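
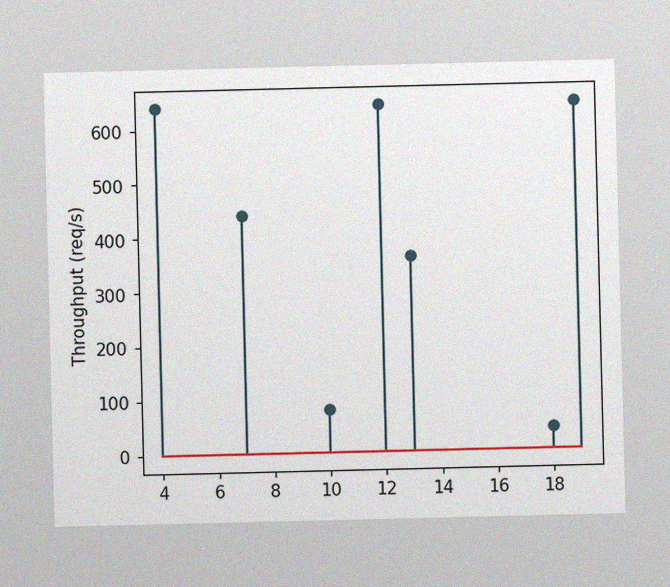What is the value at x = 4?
The image has some photo noise and uneven lighting. The stem at x=4 reaches 640req/s.

640req/s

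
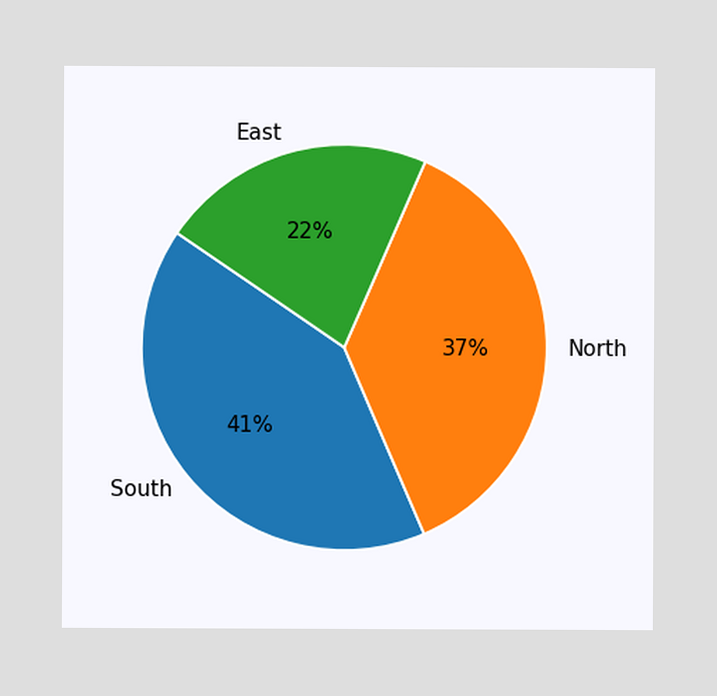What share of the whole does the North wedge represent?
37%

The North slice takes up 37% of the pie.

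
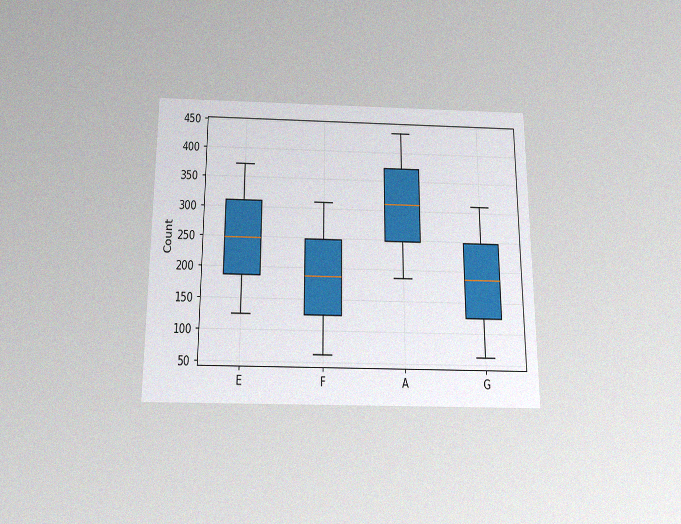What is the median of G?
The chart is viewed slightly from below, with some photo noise. The median line in the G box sits at 186.

186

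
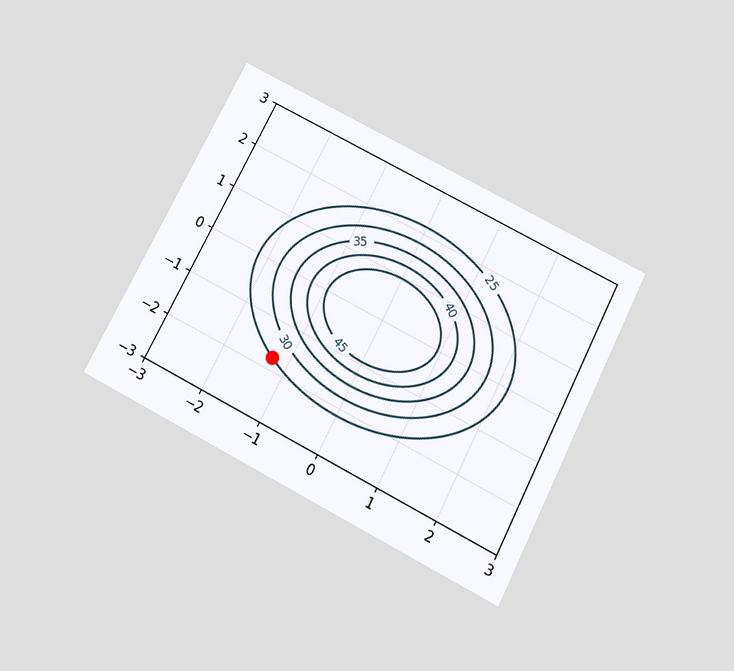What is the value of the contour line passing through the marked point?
25

The chart is tilted about 27° clockwise and viewed slightly from below. The marked point sits on the contour labelled 25.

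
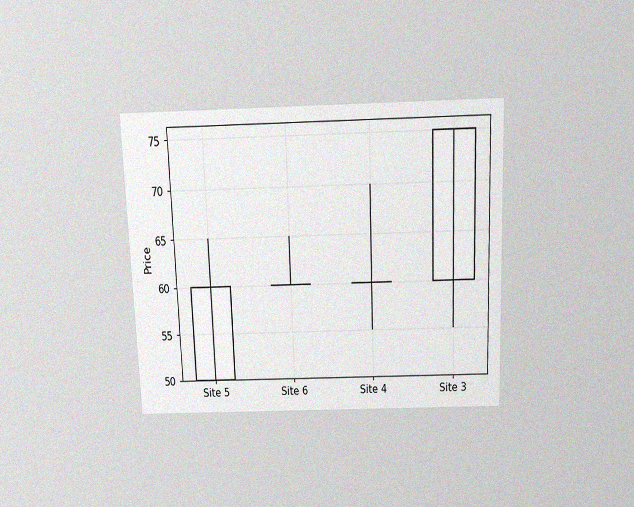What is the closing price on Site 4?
60

The chart is tilted about 2° counter-clockwise and viewed slightly from above, with some photo noise. The Site 4 candle closes at 60.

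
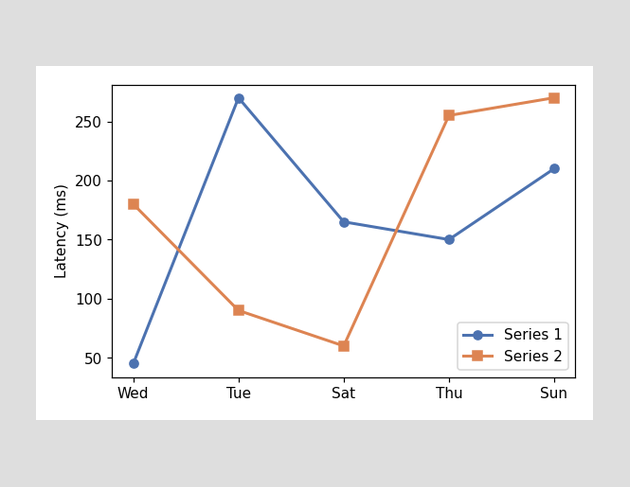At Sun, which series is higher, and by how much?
Series 2, by 60ms

At Sun, Series 2 sits above the other line by 60ms.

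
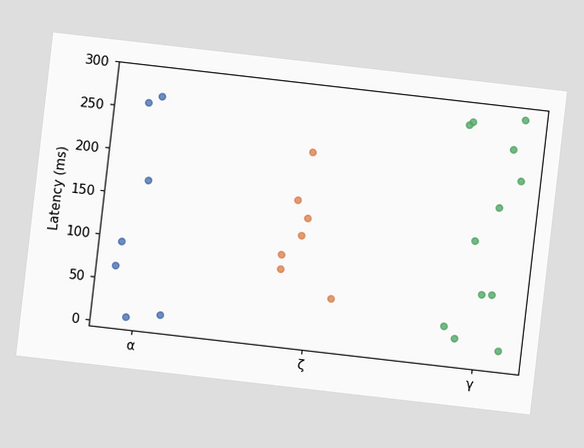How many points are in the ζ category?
The chart is tilted about 7° clockwise. Counting the markers in the ζ column gives 7.

7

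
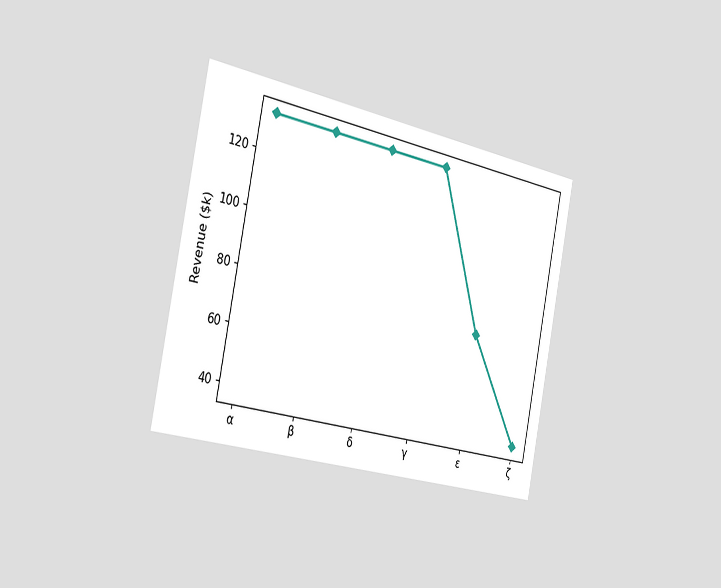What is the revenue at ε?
$76k

The chart is tilted about 11° clockwise and viewed slightly from the left. At ε, the line is at $76k.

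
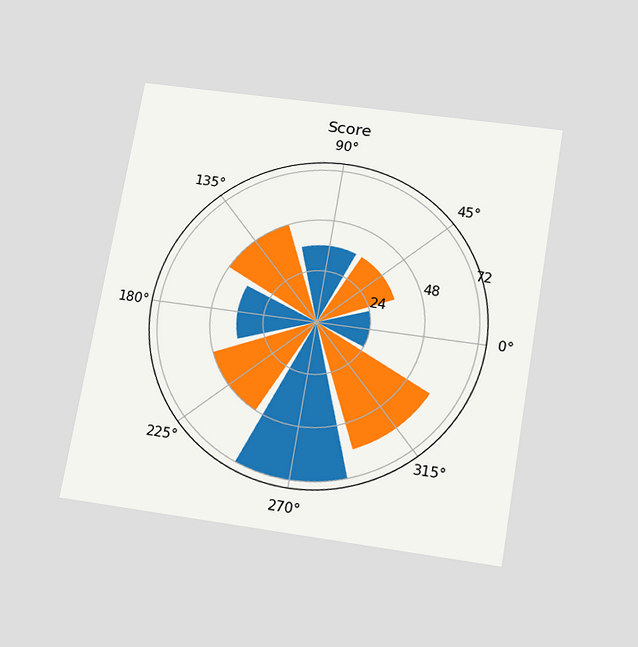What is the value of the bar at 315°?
The chart is tilted about 10° clockwise and viewed slightly from below. The bar at 315° reaches 60 on the radial axis.

60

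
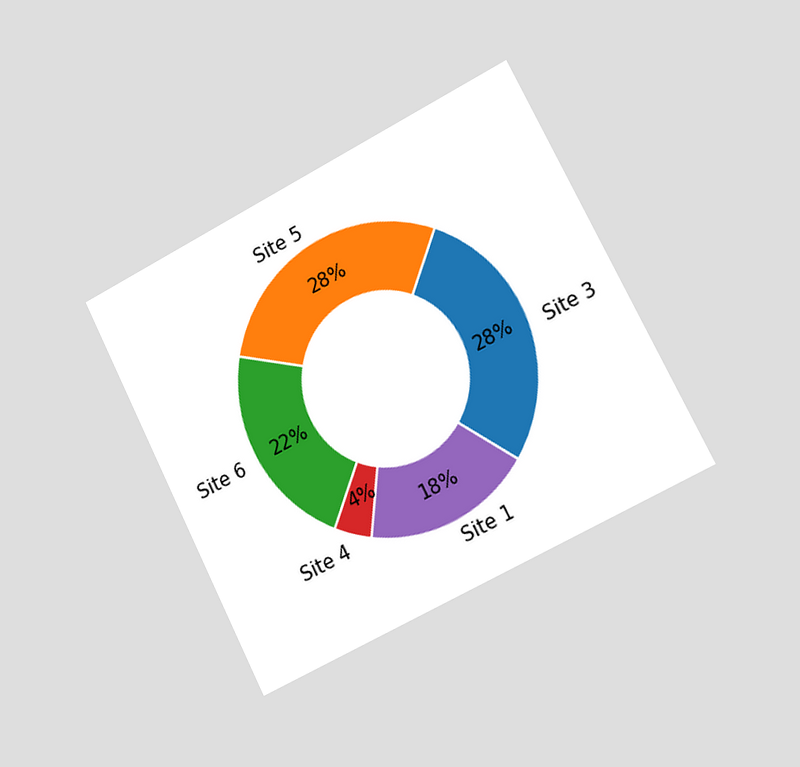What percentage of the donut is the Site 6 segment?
The chart is tilted about 27° counter-clockwise and viewed slightly from the right. The Site 6 segment takes up 22% of the ring.

22%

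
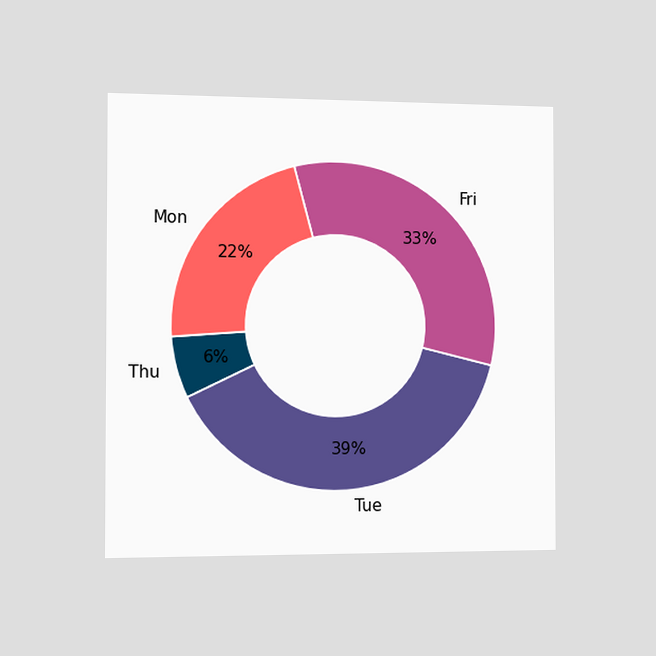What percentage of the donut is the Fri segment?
The chart is viewed slightly from the left. The Fri segment takes up 33% of the ring.

33%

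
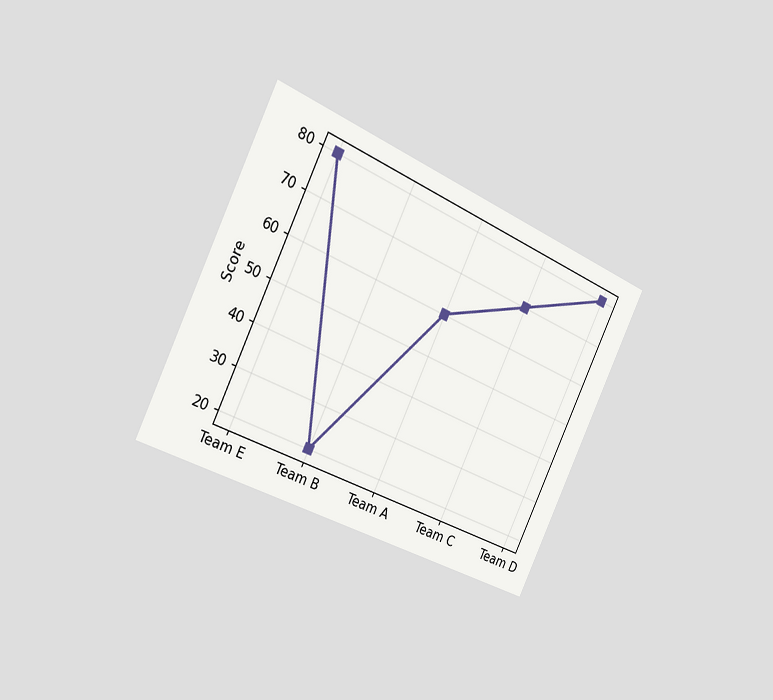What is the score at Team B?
20

The chart is tilted about 26° clockwise and viewed slightly from the left. At Team B, the line is at 20.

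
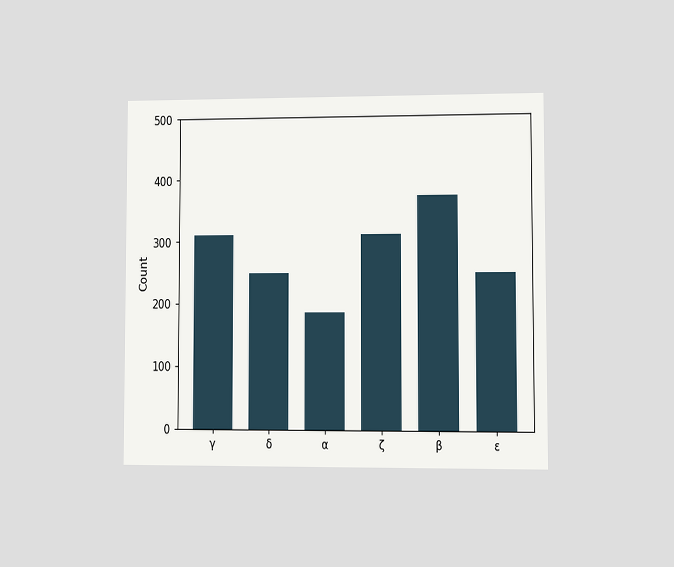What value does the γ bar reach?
The chart is viewed at a slight angle. Reading along the chart's y-axis, the γ bar reaches 310.

310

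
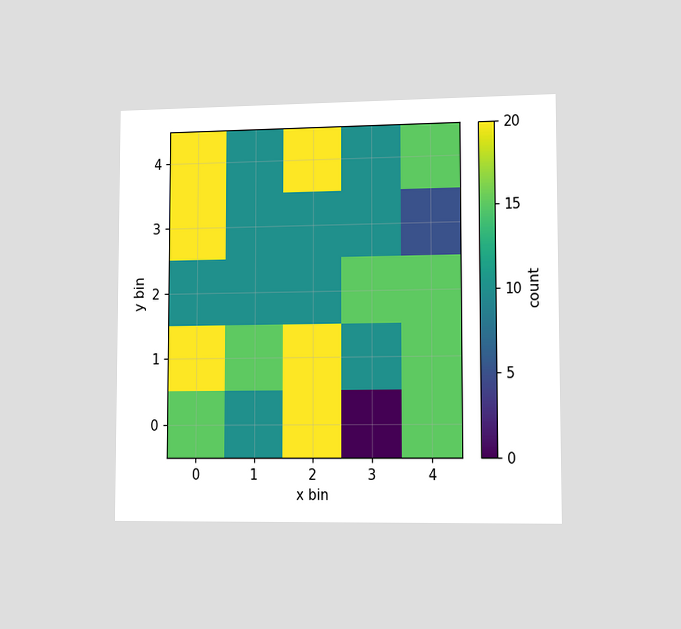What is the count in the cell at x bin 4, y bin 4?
15

The chart is viewed slightly from the right. Matching the cell (4, 4) against the colorbar gives 15.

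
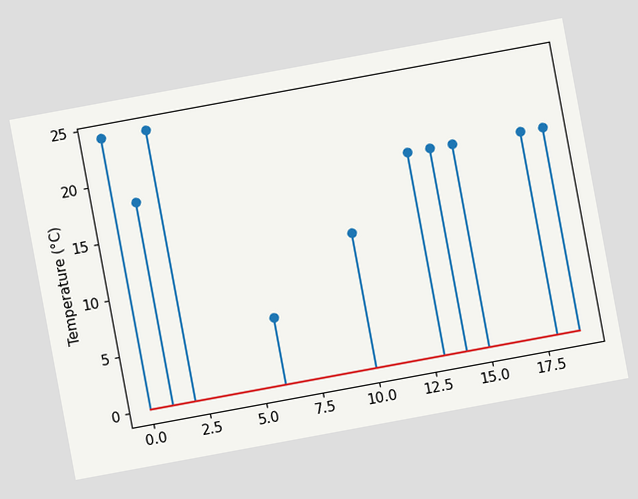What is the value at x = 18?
18°C

The chart is tilted about 10° counter-clockwise. The stem at x=18 reaches 18°C.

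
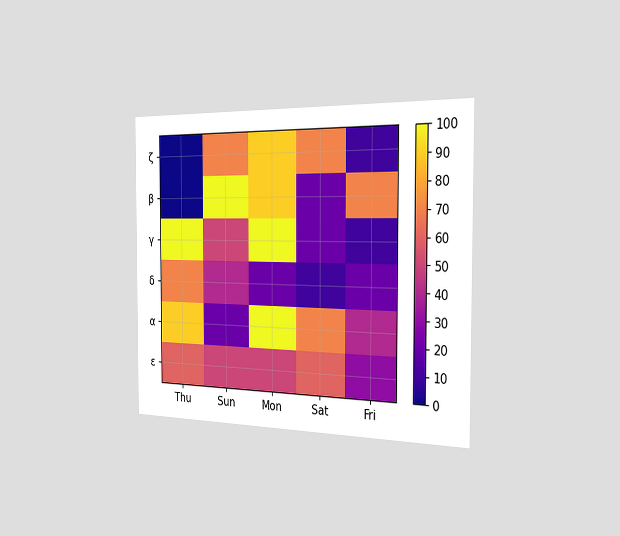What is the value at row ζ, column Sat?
70

The chart is viewed slightly from the right. Matching cell (ζ, Sat) against the colorbar gives 70.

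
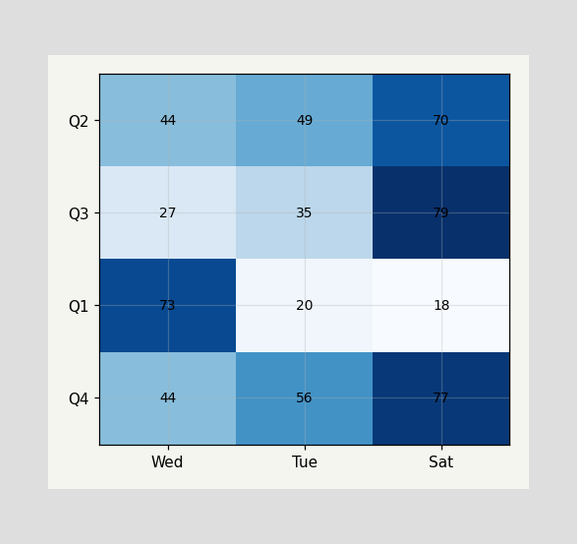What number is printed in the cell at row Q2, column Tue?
The (Q2, Tue) cell reads 49.

49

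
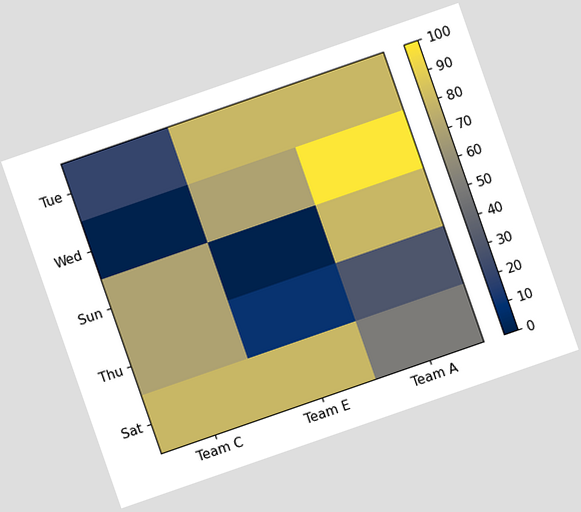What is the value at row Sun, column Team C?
70

The chart is tilted about 19° counter-clockwise. Matching cell (Sun, Team C) against the colorbar gives 70.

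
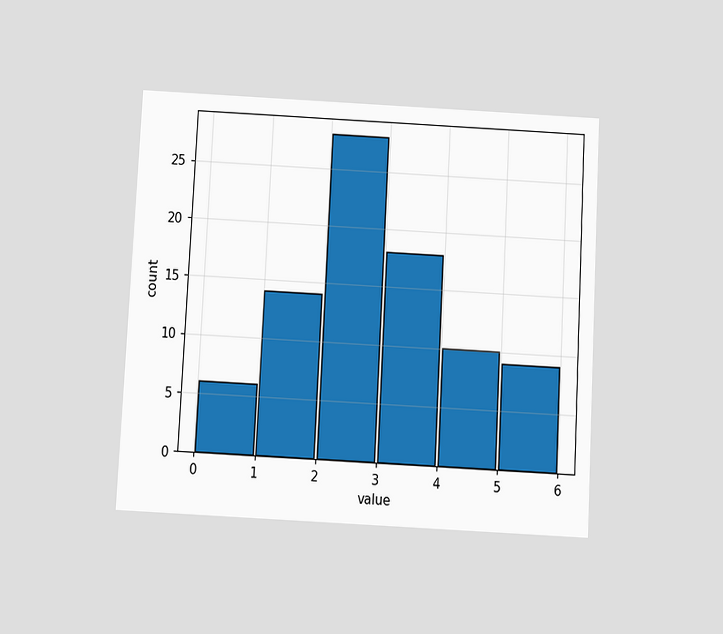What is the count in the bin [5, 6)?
9

The chart is tilted about 3° clockwise and viewed slightly from below. The [5, 6) bin has height 9.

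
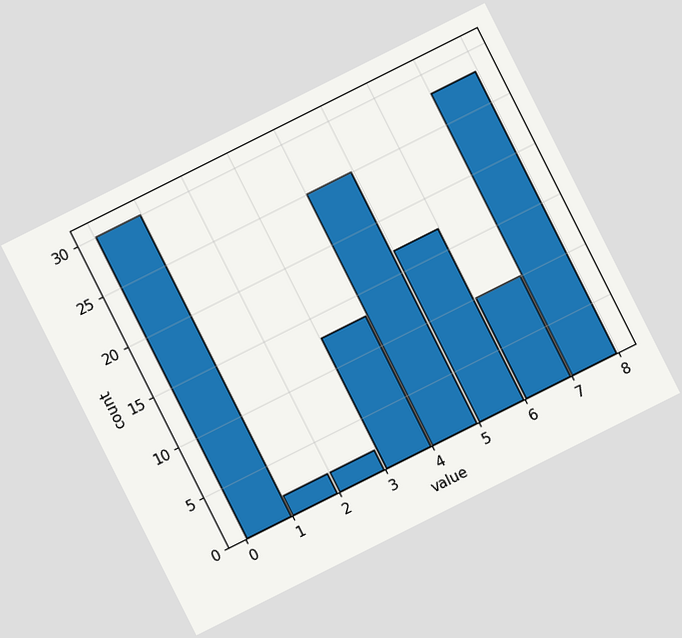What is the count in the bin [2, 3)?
2

The chart is tilted about 27° counter-clockwise. The [2, 3) bin has height 2.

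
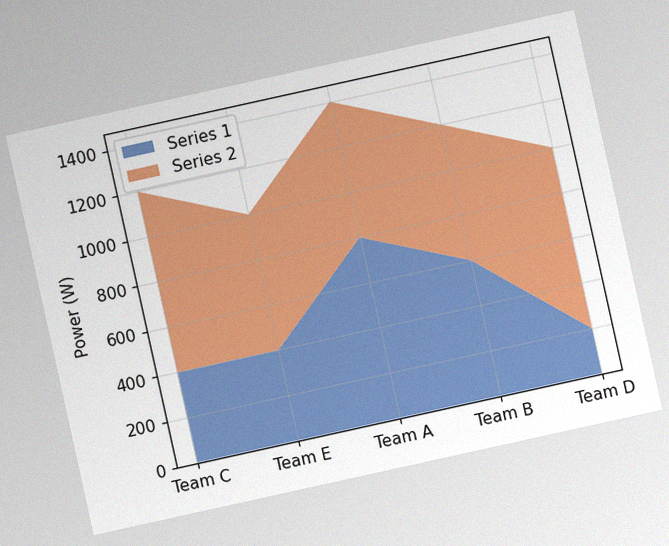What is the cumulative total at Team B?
1200W

The chart is tilted about 12° counter-clockwise, with some photo noise. The stacked total at Team B reaches 1200W.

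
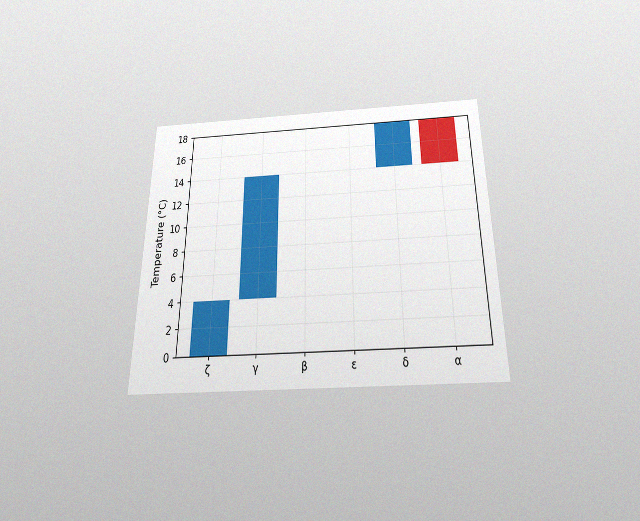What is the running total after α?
14°C

The chart is viewed slightly from below, with some photo noise. After α the running total reaches 14°C.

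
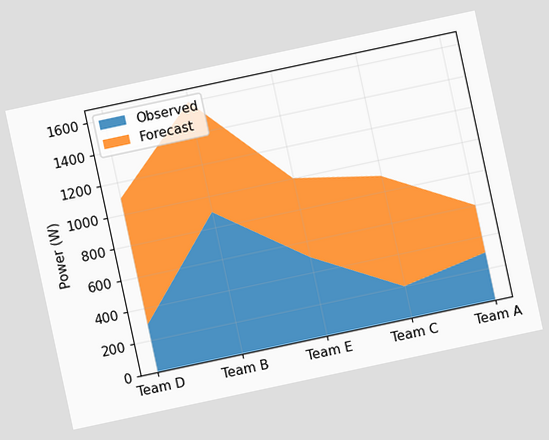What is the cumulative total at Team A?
600W

The chart is tilted about 12° counter-clockwise. The stacked total at Team A reaches 600W.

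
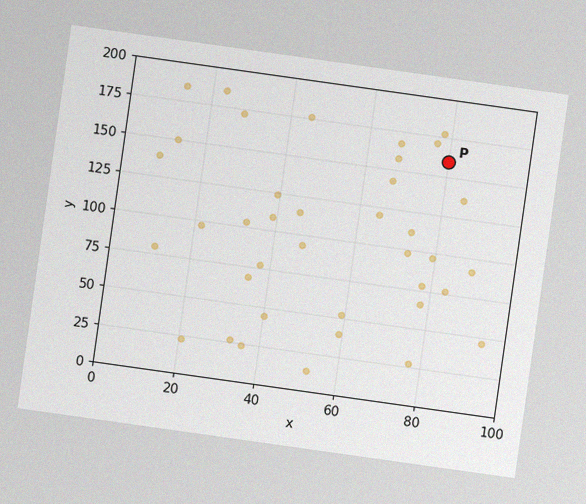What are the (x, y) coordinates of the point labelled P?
(80, 160)

The chart is tilted about 8° clockwise, with some photo noise. Following the gridlines from P to each axis, P sits at (80, 160).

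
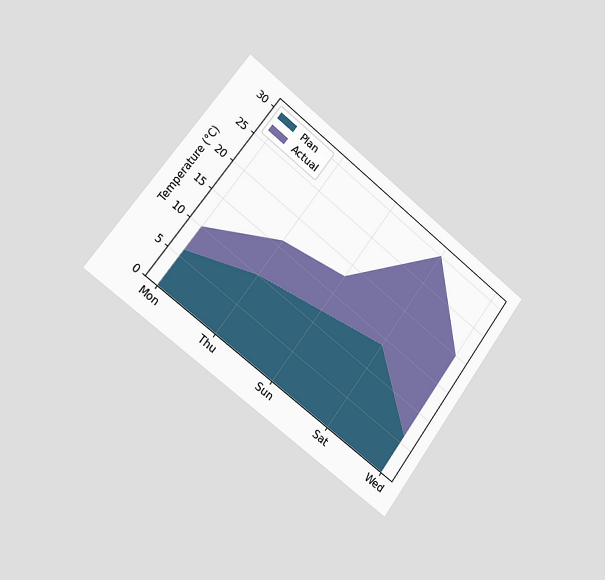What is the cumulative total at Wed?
20°C

The chart is tilted about 37° clockwise and viewed slightly from the left. The stacked total at Wed reaches 20°C.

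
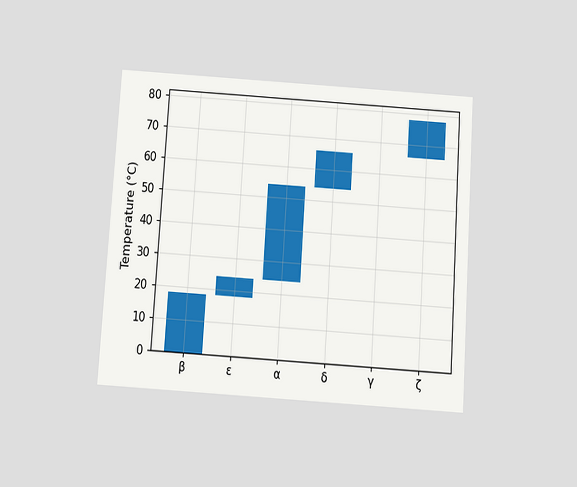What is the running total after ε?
The chart is tilted about 4° clockwise and viewed slightly from below. After ε the running total reaches 24°C.

24°C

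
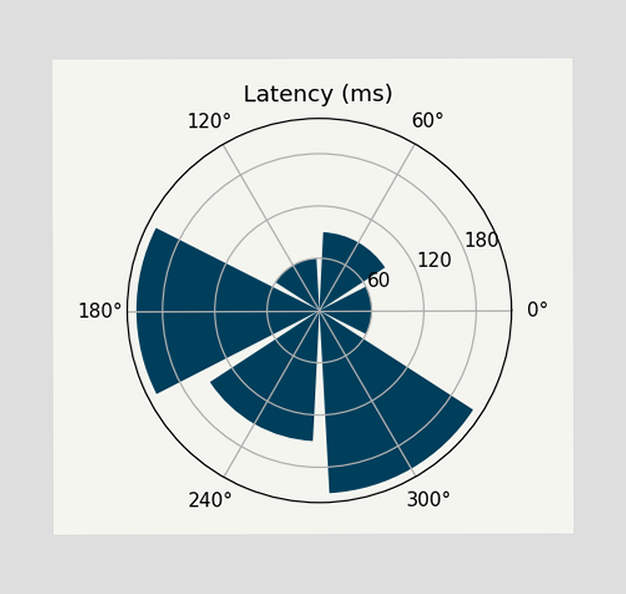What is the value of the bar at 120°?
60ms

The bar at 120° reaches 60ms on the radial axis.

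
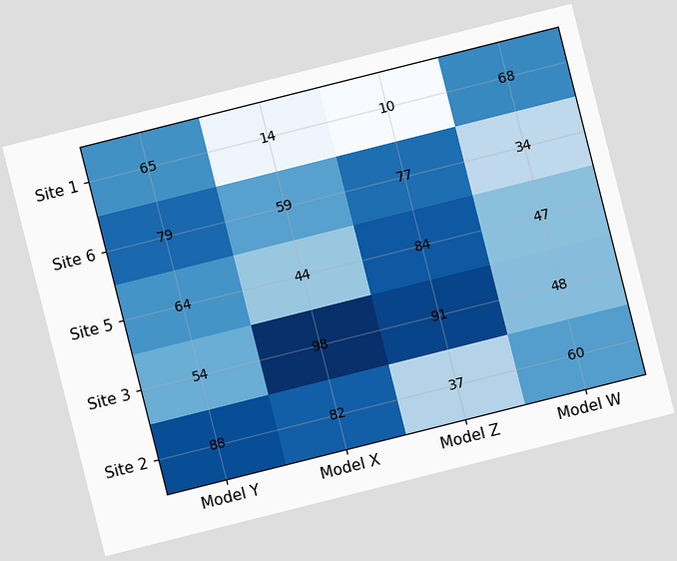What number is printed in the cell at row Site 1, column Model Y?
65

The chart is tilted about 14° counter-clockwise. The (Site 1, Model Y) cell reads 65.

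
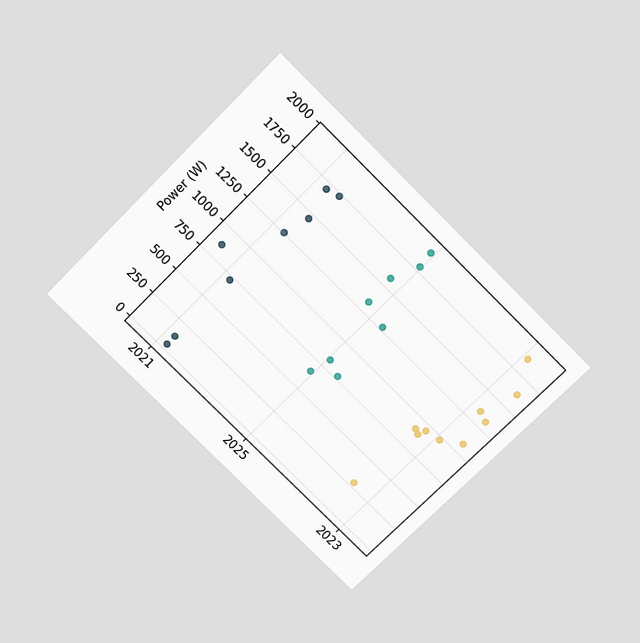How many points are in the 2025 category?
The chart is tilted about 45° clockwise and viewed slightly from above. Counting the markers in the 2025 column gives 8.

8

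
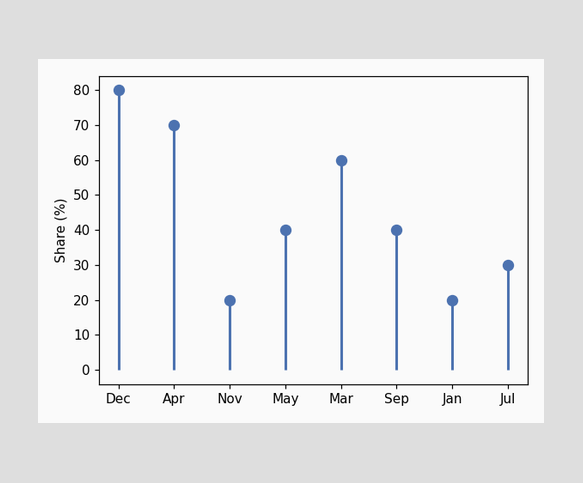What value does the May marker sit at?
The May marker sits at 40%.

40%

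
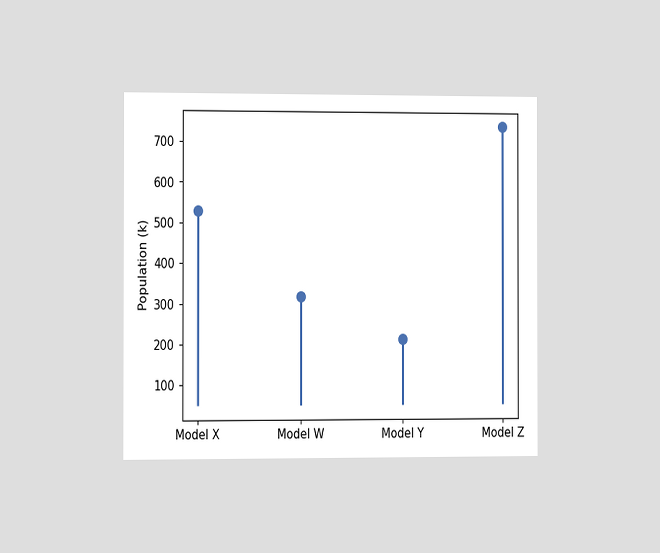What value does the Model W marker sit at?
The chart is viewed slightly from the left. The Model W marker sits at 318k.

318k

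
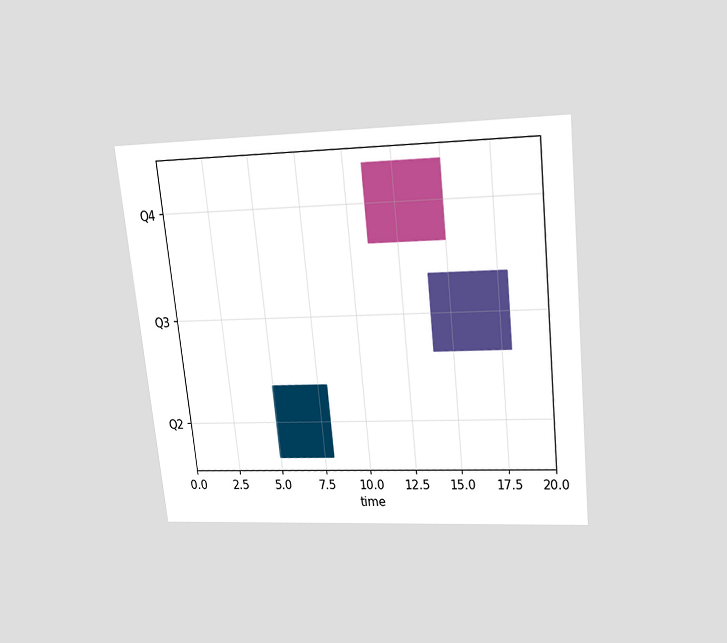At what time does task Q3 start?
The chart is tilted about 6° counter-clockwise and viewed slightly from above. The Q3 bar begins at t=14.

14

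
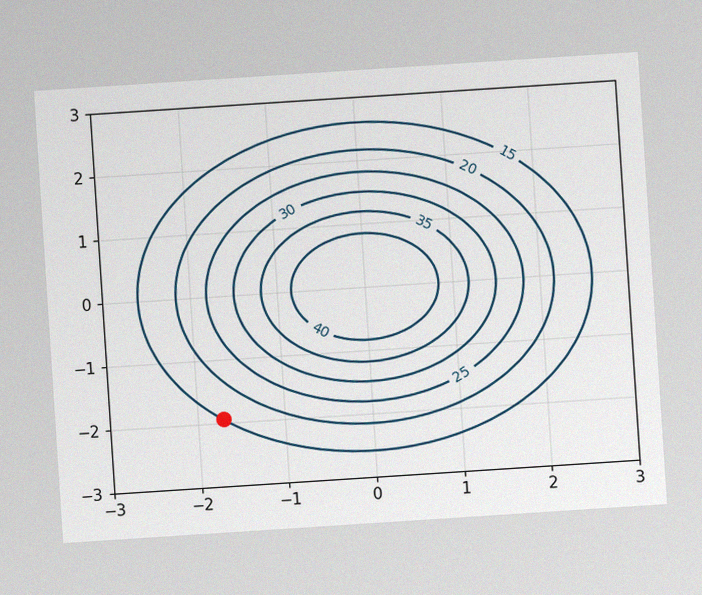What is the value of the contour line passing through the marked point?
The chart is tilted about 4° counter-clockwise, with some photo noise. The marked point sits on the contour labelled 15.

15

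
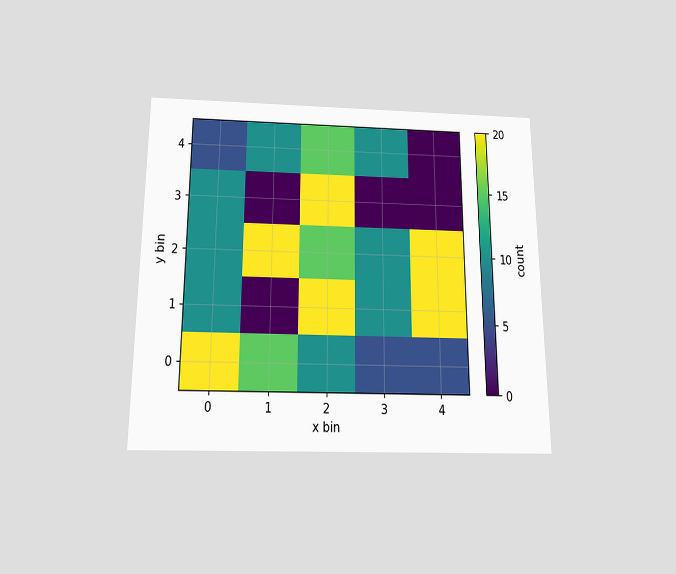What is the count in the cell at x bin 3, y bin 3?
0

The chart is viewed slightly from below. Matching the cell (3, 3) against the colorbar gives 0.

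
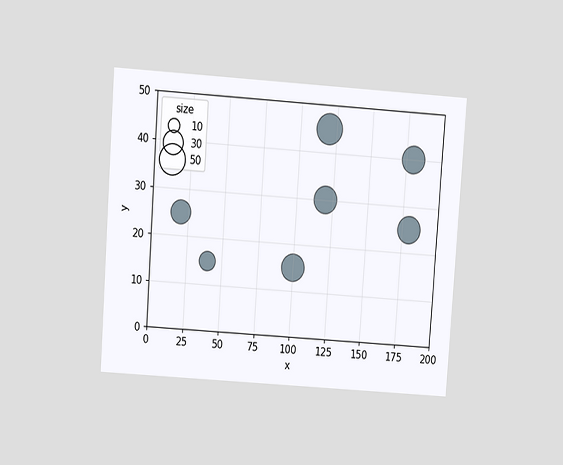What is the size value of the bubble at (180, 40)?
40

The chart is tilted about 4° clockwise and viewed slightly from above. Matching the bubble at (180, 40) against the size legend gives 40.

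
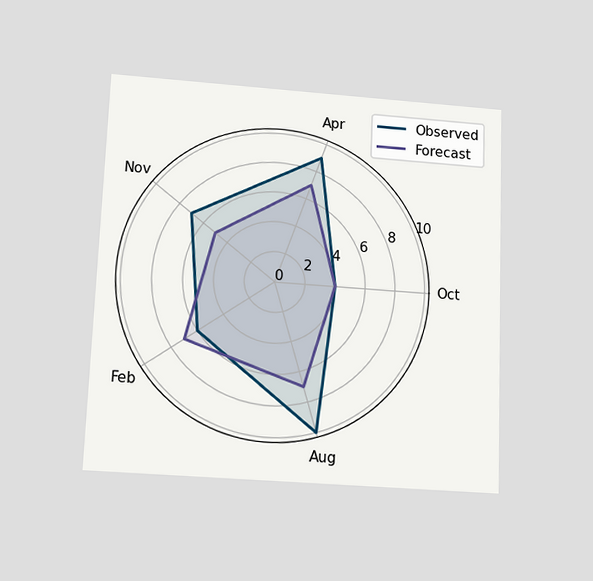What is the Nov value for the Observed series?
The chart is tilted about 2° clockwise and viewed slightly from below. On the Nov axis, Observed reaches 7.

7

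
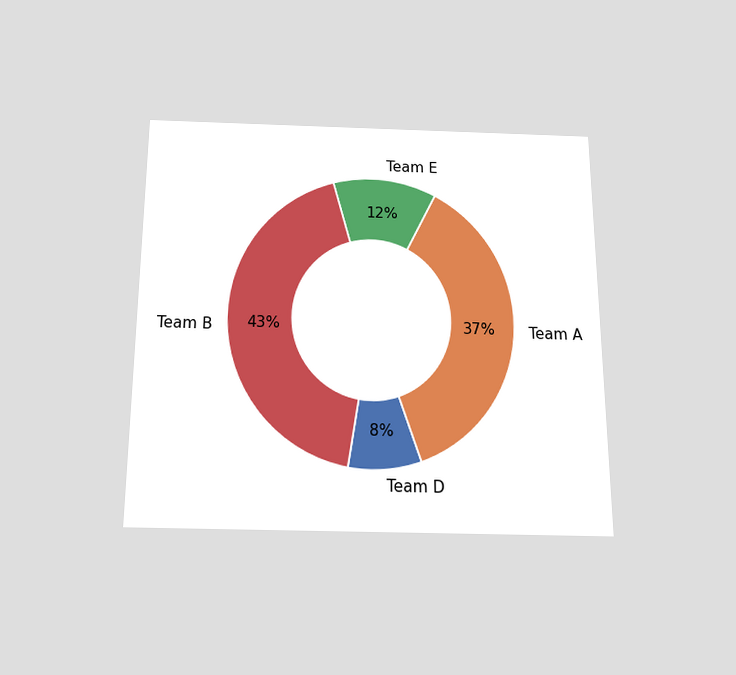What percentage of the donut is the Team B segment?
The chart is viewed slightly from below. The Team B segment takes up 43% of the ring.

43%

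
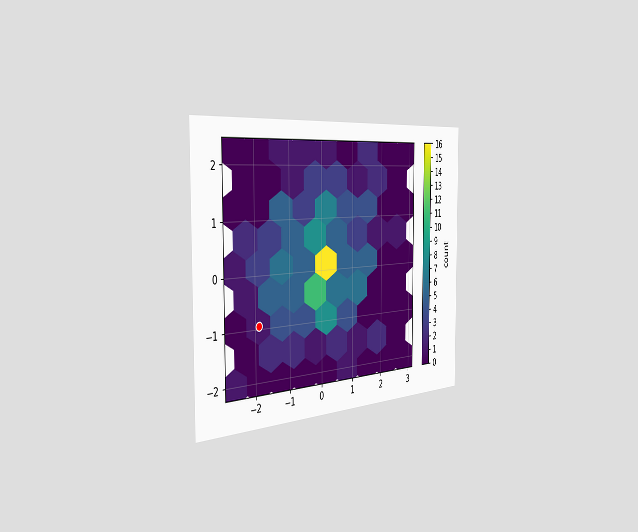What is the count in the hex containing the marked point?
1

The chart is viewed slightly from the left. The marked hex reads 1 on the colorbar.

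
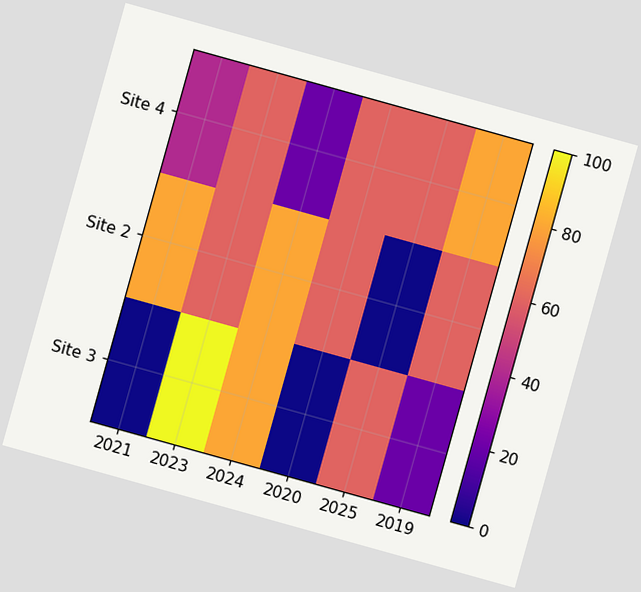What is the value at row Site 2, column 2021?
80

The chart is tilted about 16° clockwise. Matching cell (Site 2, 2021) against the colorbar gives 80.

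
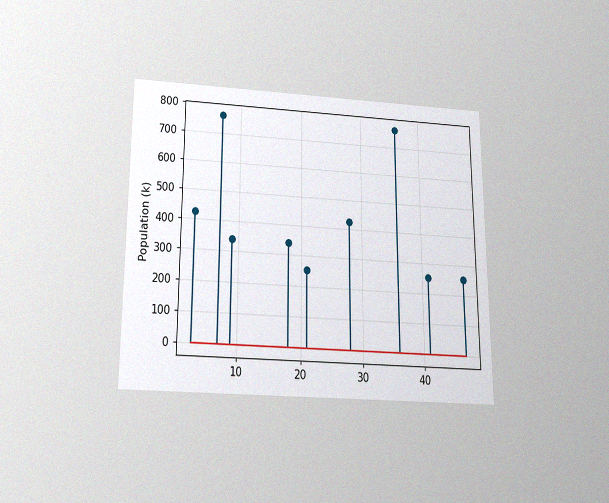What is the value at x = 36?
765k

The chart is viewed slightly from below, with some photo noise. The stem at x=36 reaches 765k.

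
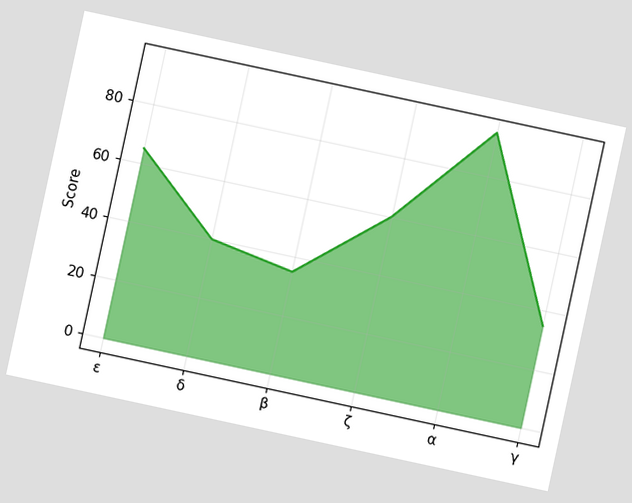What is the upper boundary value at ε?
65

The chart is tilted about 12° clockwise. At ε the upper boundary is at 65.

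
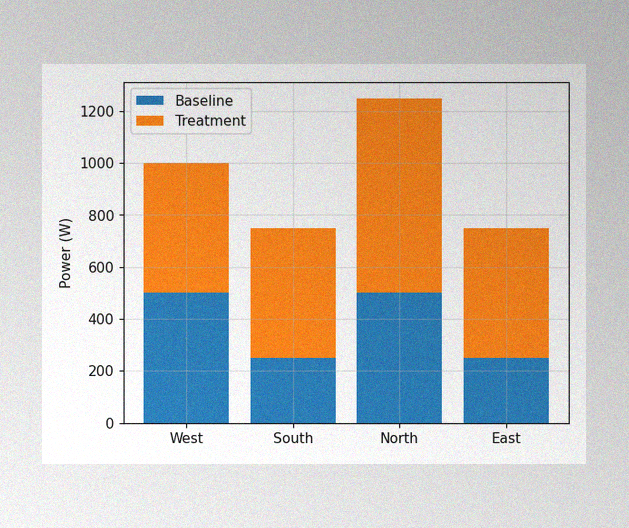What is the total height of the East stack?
The image has some photo noise and uneven lighting. The East stack's top reaches 750W on the y-axis.

750W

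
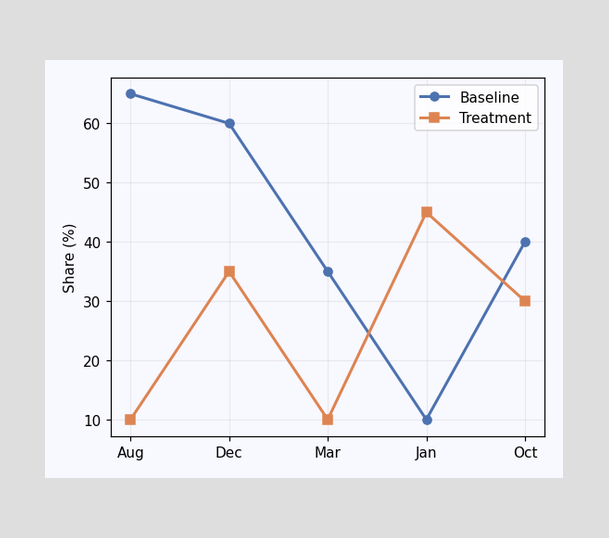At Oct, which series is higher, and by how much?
Baseline, by 10%

At Oct, Baseline sits above the other line by 10%.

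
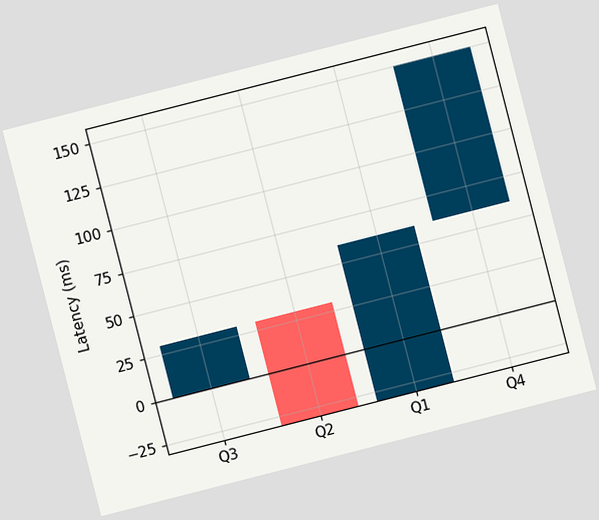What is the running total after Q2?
The chart is tilted about 14° counter-clockwise. After Q2 the running total reaches -30ms.

-30ms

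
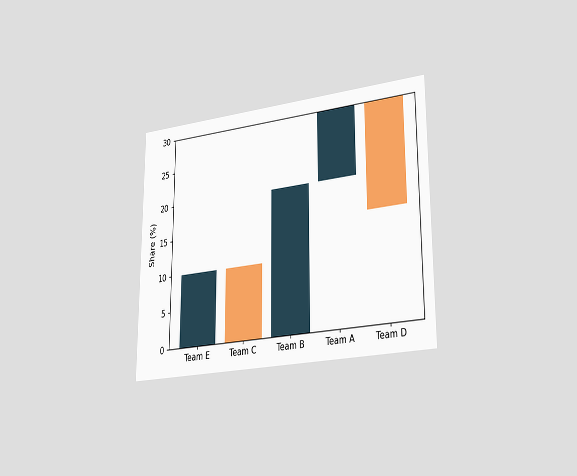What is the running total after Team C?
The chart is viewed slightly from the right. After Team C the running total reaches 0%.

0%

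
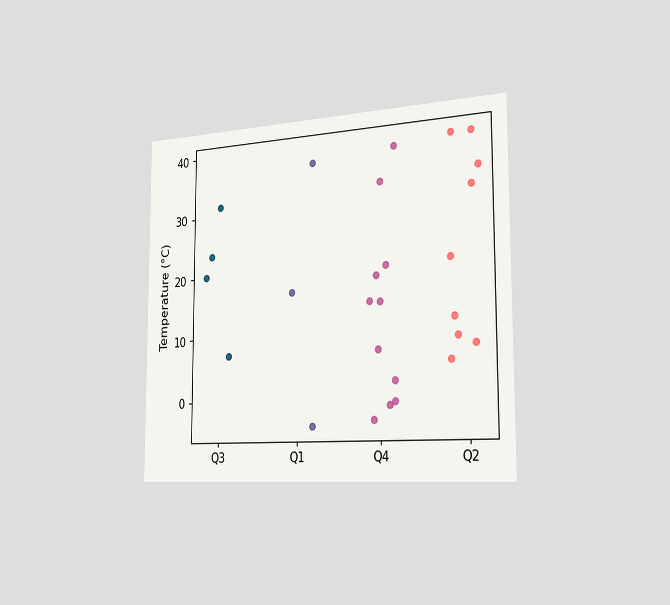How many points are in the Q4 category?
The chart is viewed slightly from the right. Counting the markers in the Q4 column gives 11.

11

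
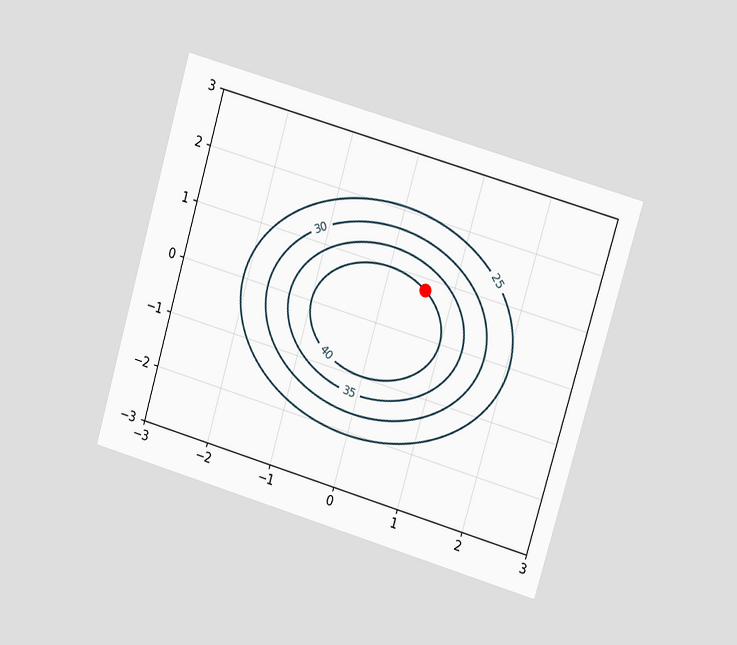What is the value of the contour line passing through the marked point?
The chart is tilted about 16° clockwise and viewed at a slight angle. The marked point sits on the contour labelled 40.

40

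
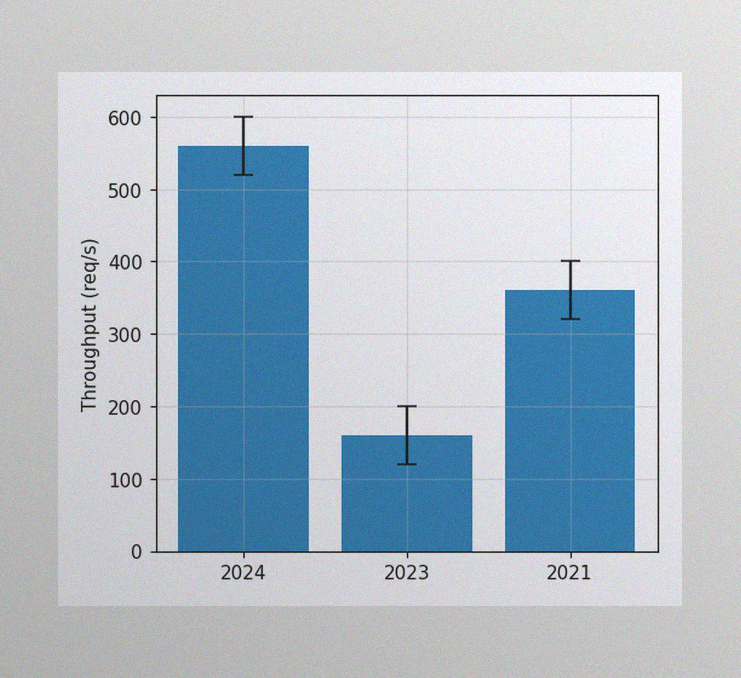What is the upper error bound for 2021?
The image has some photo noise and uneven lighting. The 2021 bar's upper whisker reaches 400req/s.

400req/s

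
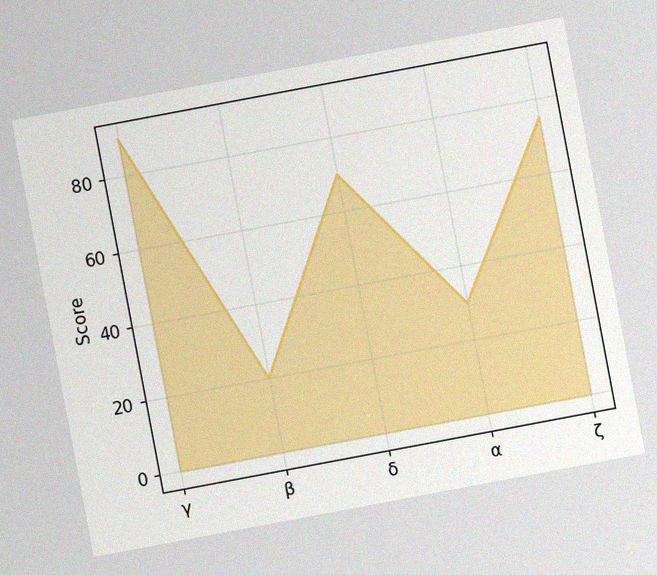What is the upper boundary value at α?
30

The chart is tilted about 11° counter-clockwise, with some photo noise. At α the upper boundary is at 30.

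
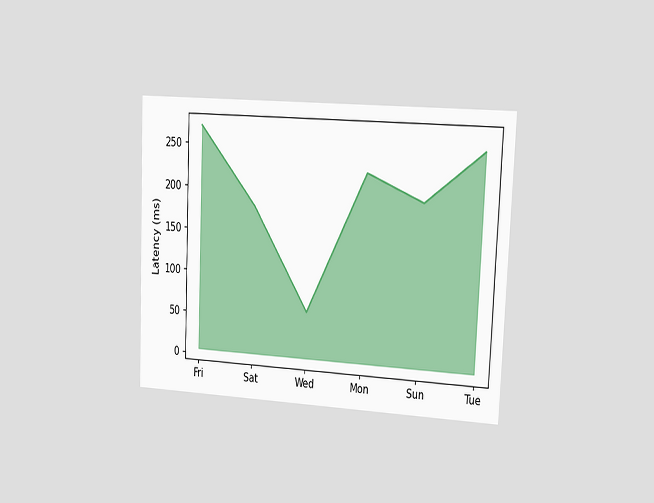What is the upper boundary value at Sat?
The chart is tilted about 3° clockwise and viewed slightly from the right. At Sat the upper boundary is at 180ms.

180ms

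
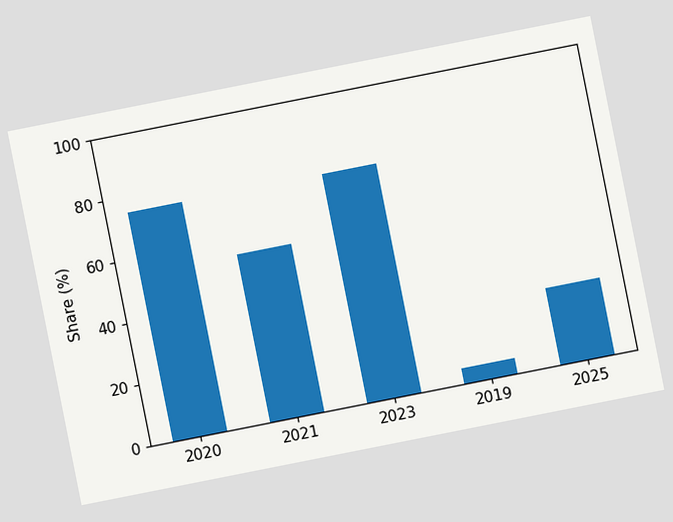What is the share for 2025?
25%

The chart is tilted about 11° counter-clockwise. Reading along the chart's y-axis, the 2025 bar reaches 25%.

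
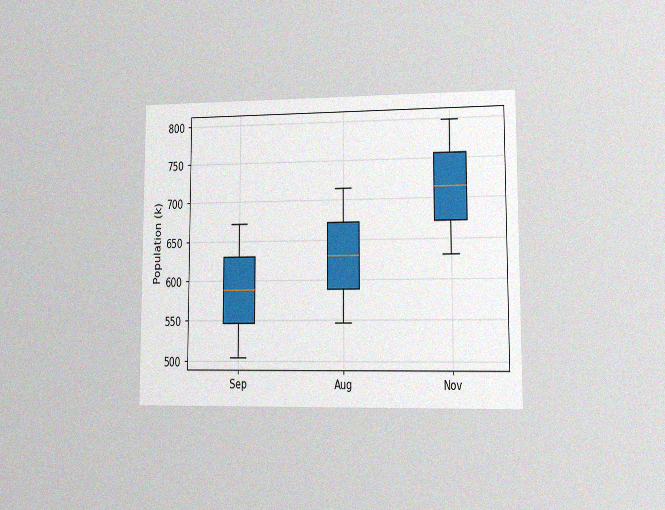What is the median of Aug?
The chart is viewed at a slight angle, with some photo noise. The median line in the Aug box sits at 630k.

630k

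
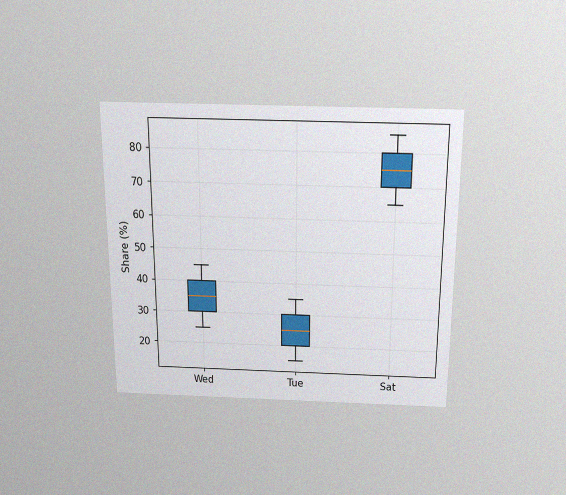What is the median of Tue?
The chart is viewed slightly from above, with some photo noise. The median line in the Tue box sits at 25%.

25%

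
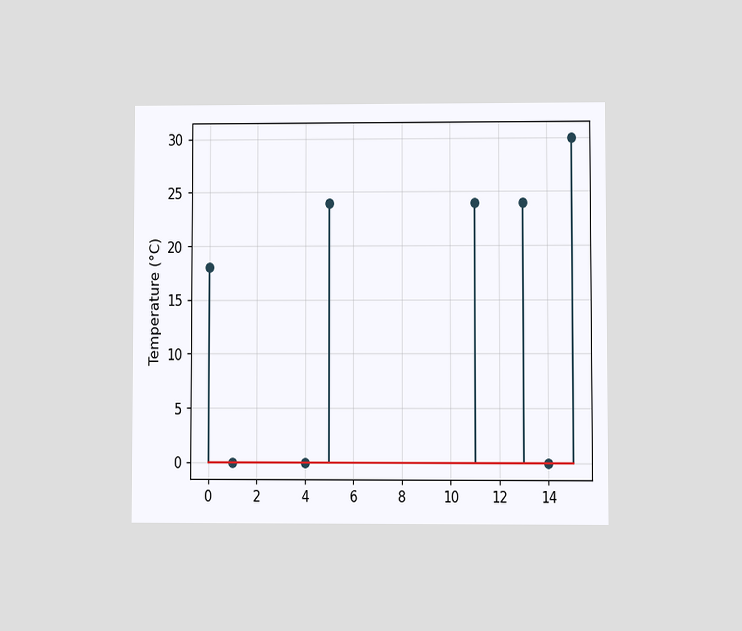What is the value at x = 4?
0°C

The chart is viewed at a slight angle. The stem at x=4 reaches 0°C.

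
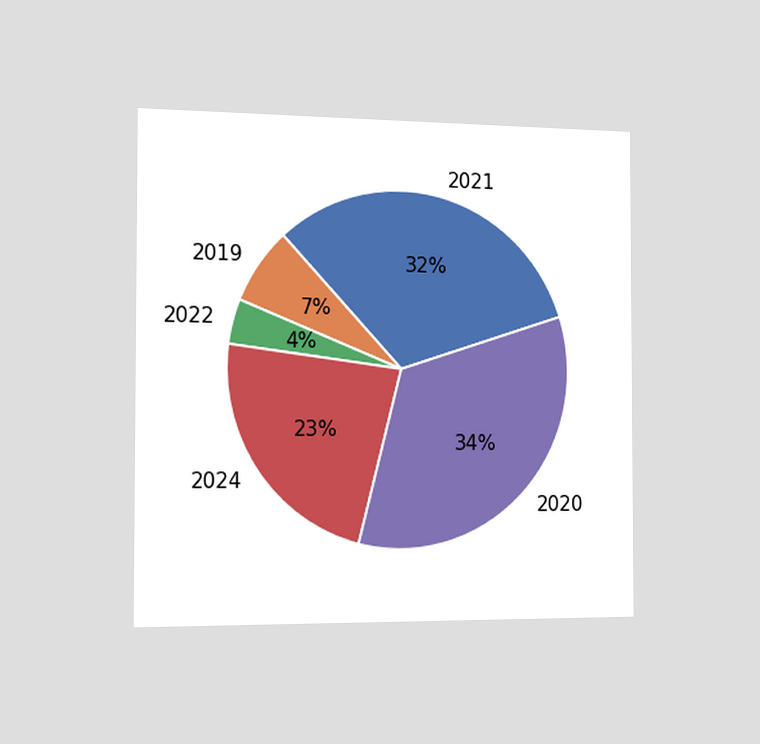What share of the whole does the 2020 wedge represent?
The chart is viewed slightly from the left. The 2020 slice takes up 34% of the pie.

34%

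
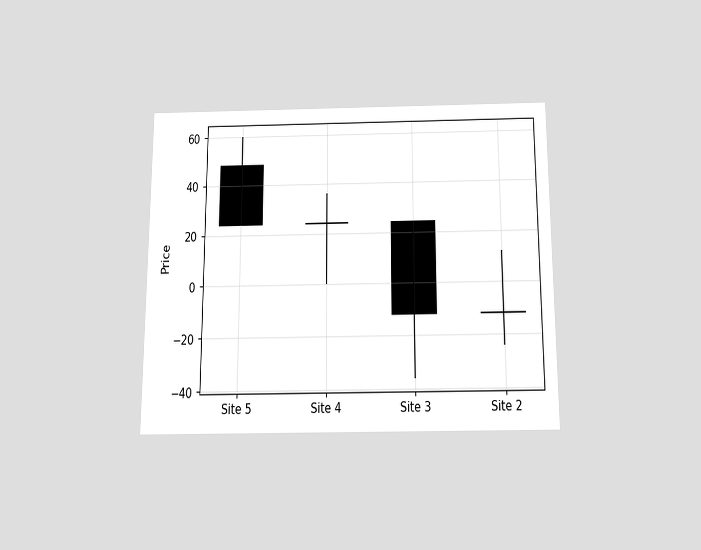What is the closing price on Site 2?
-12

The chart is viewed slightly from below. The Site 2 candle closes at -12.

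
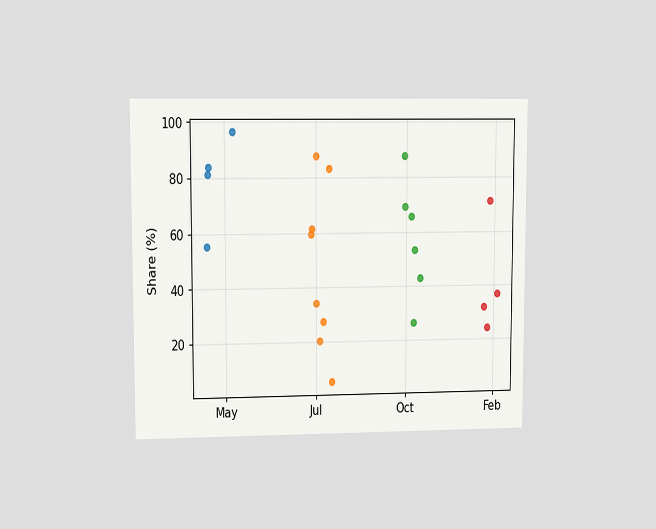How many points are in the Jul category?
The chart is viewed at a slight angle. Counting the markers in the Jul column gives 8.

8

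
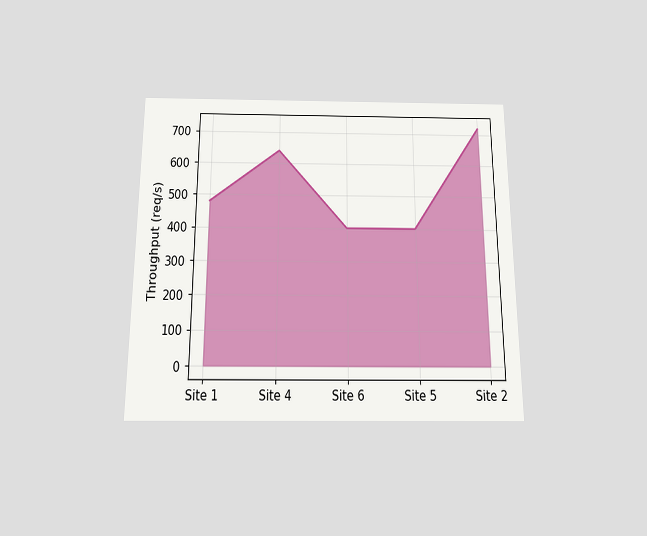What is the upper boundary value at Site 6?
400req/s

The chart is viewed slightly from below. At Site 6 the upper boundary is at 400req/s.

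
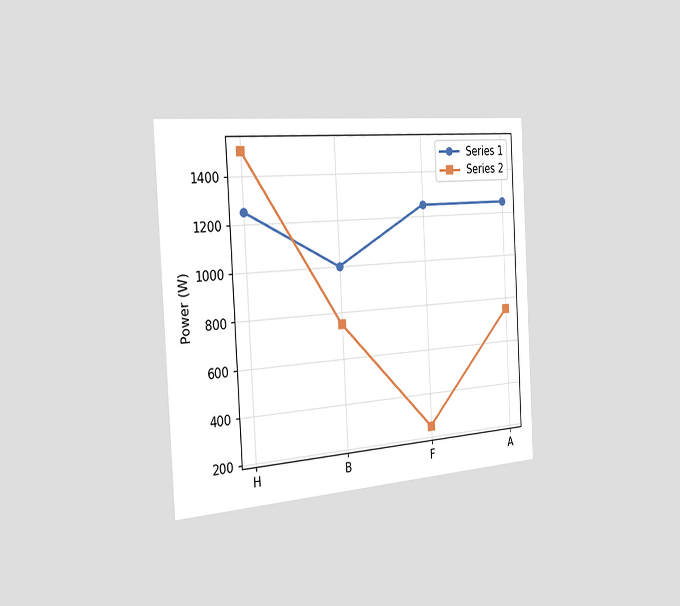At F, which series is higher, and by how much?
Series 1, by 1000W

The chart is tilted about 3° counter-clockwise and viewed slightly from the left. At F, Series 1 sits above the other line by 1000W.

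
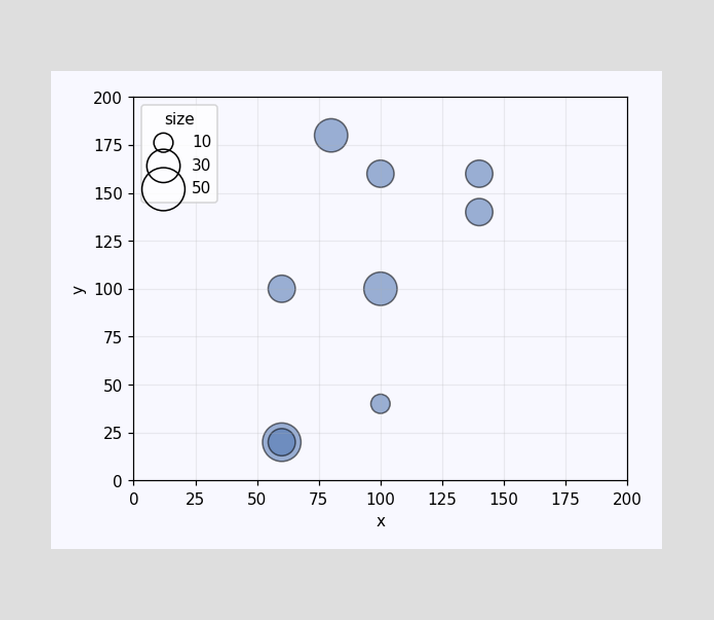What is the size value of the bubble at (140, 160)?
Matching the bubble at (140, 160) against the size legend gives 20.

20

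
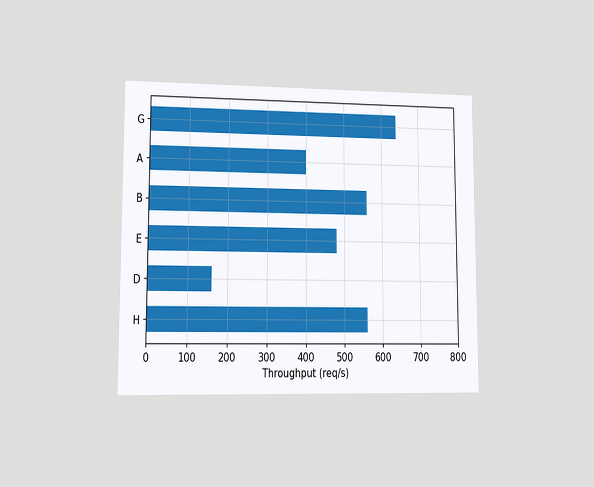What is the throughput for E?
480req/s

The chart is viewed at a slight angle. Reading along the chart's x-axis, the E bar reaches 480req/s.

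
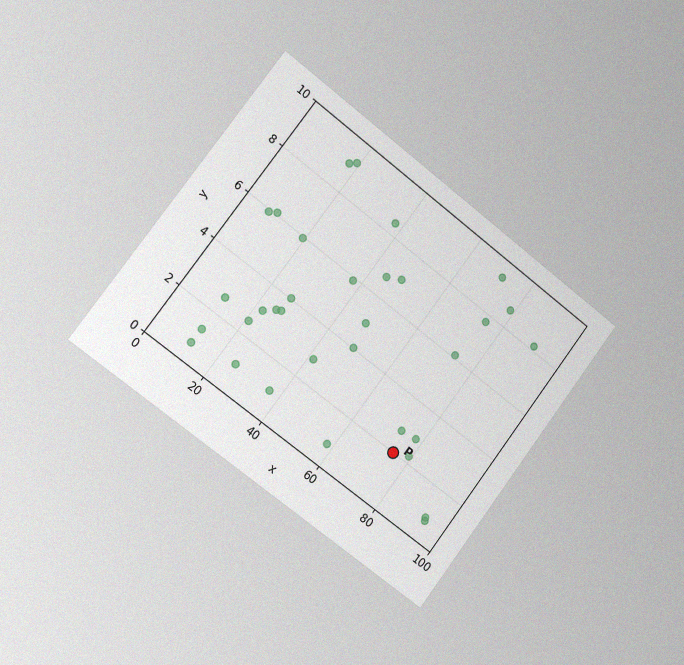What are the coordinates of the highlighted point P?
The chart is tilted about 37° clockwise and viewed slightly from the left, with some photo noise. Following the gridlines from P to each axis, P sits at (75, 2).

(75, 2)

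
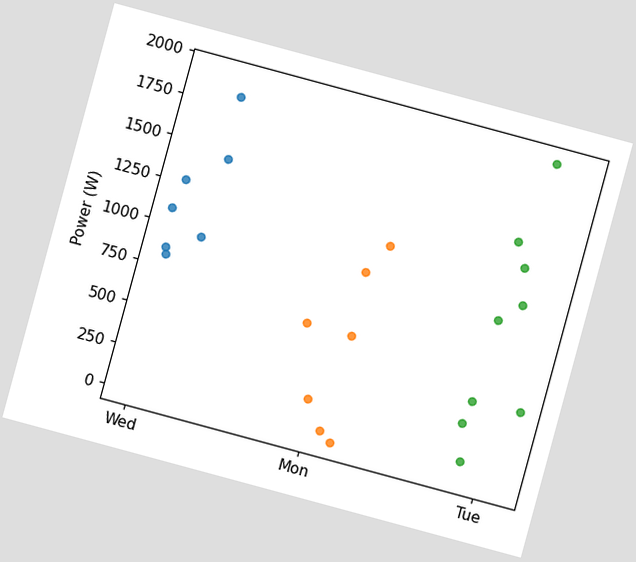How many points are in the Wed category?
7

The chart is tilted about 15° clockwise. Counting the markers in the Wed column gives 7.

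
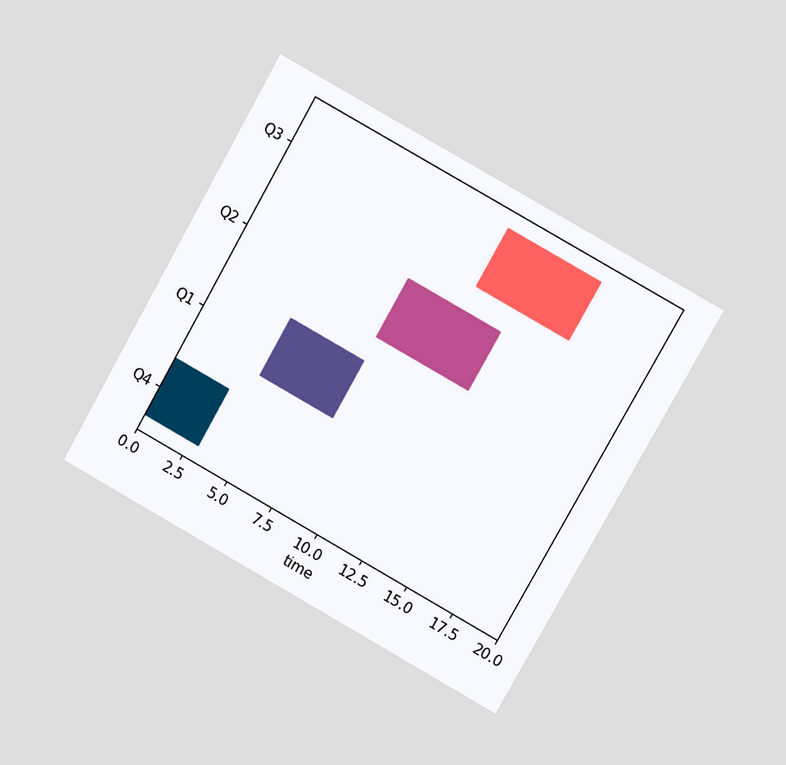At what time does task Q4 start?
The chart is tilted about 29° clockwise and viewed at a slight angle. The Q4 bar begins at t=0.

0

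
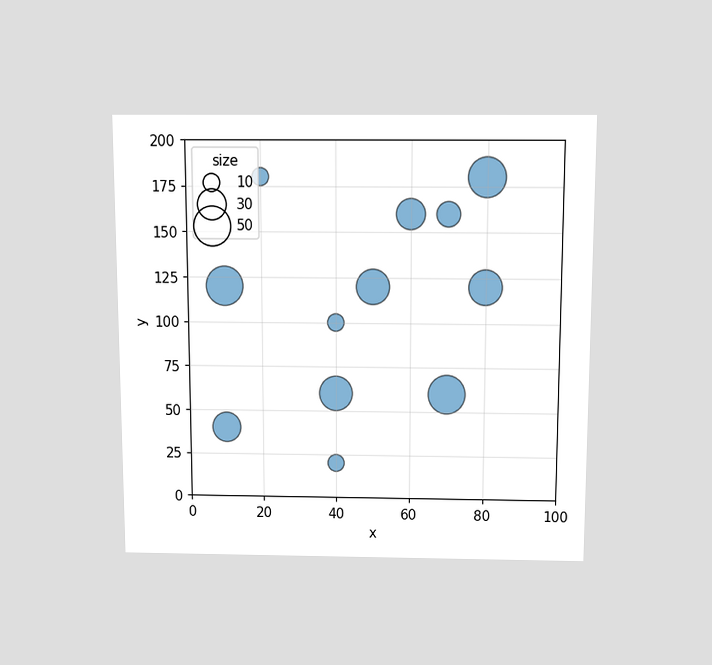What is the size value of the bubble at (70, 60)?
50

The chart is viewed slightly from above. Matching the bubble at (70, 60) against the size legend gives 50.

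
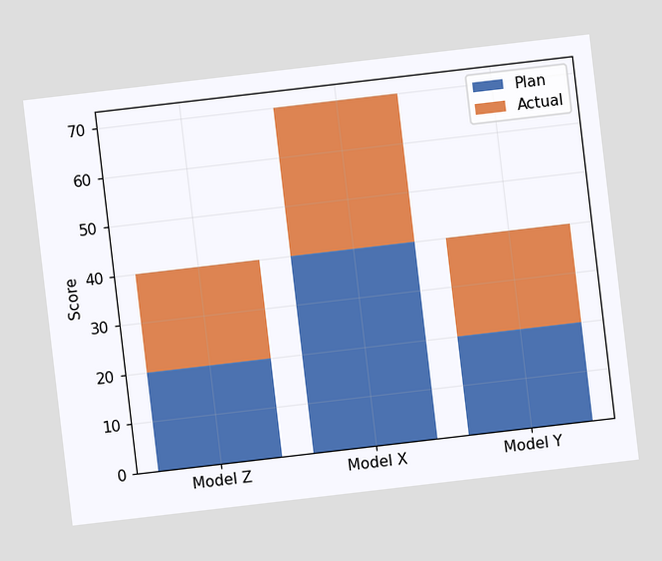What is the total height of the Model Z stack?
The chart is tilted about 7° counter-clockwise. The Model Z stack's top reaches 40 on the y-axis.

40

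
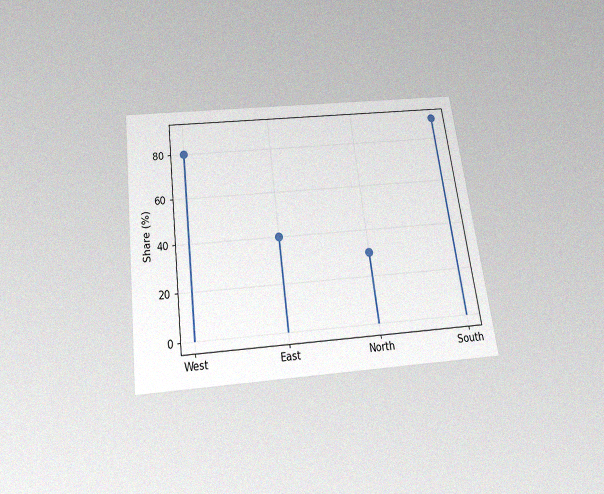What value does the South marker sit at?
90%

The chart is tilted about 7° counter-clockwise and viewed slightly from below, with some photo noise. The South marker sits at 90%.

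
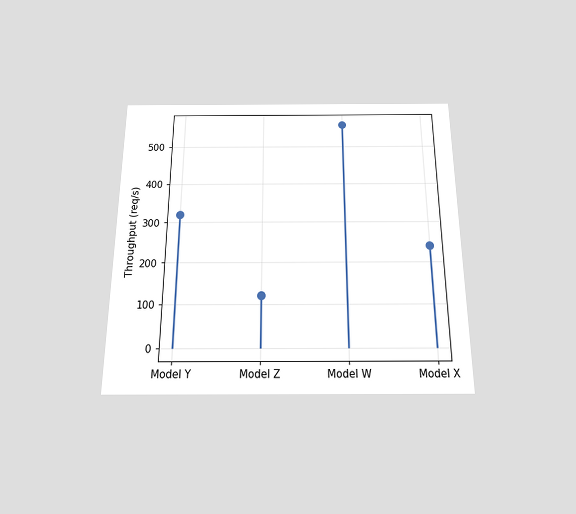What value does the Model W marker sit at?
The chart is viewed slightly from below. The Model W marker sits at 560req/s.

560req/s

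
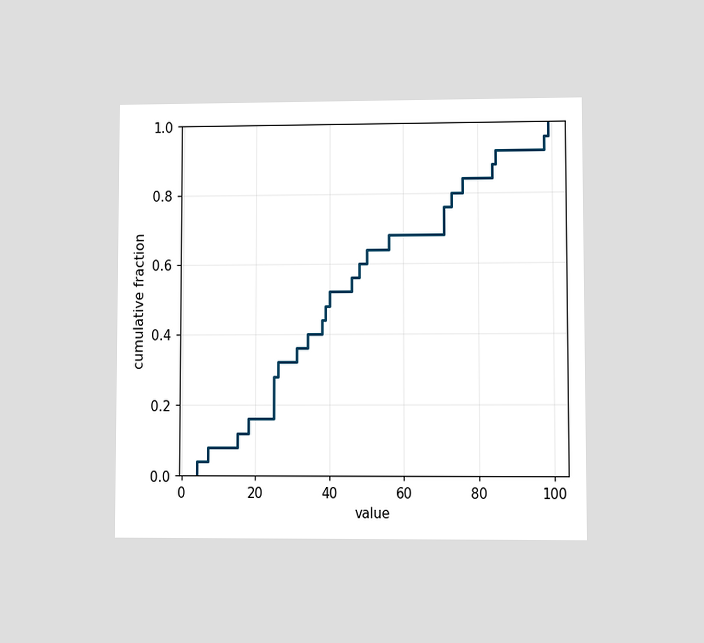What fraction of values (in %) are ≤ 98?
96%

The chart is viewed at a slight angle. At x=98 the ECDF step is at 96%.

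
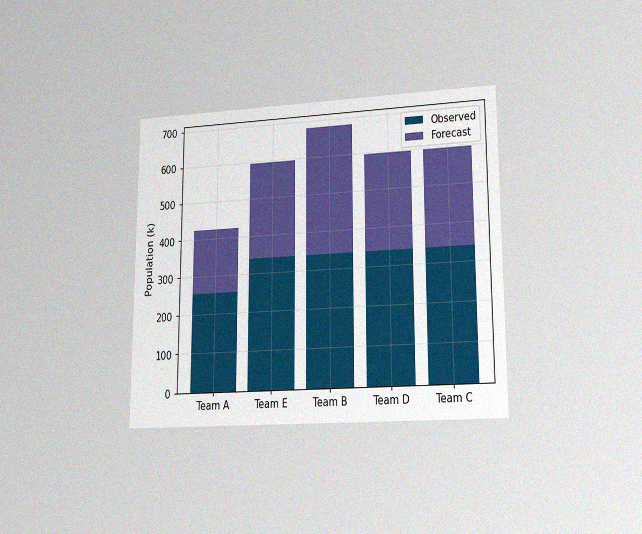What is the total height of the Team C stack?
The chart is viewed at a slight angle, with some photo noise. The Team C stack's top reaches 595k on the y-axis.

595k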